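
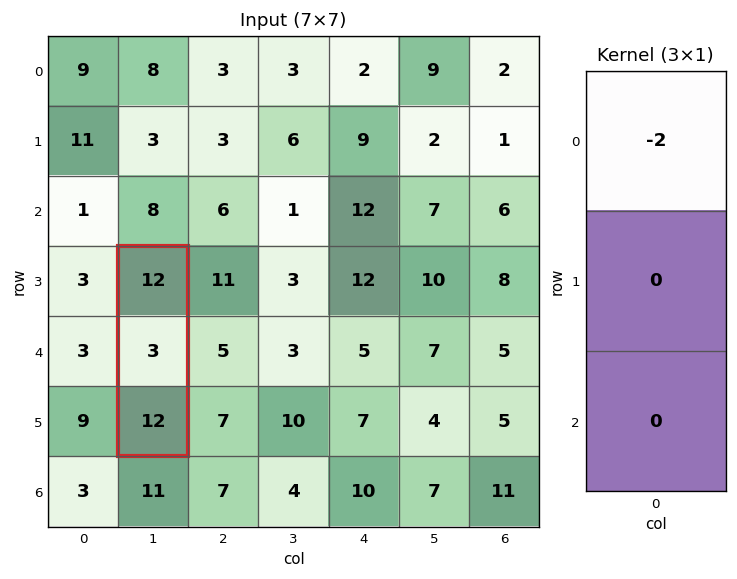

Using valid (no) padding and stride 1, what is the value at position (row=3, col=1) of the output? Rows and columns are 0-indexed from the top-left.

The receptive field on the input at this output position is [12 / 3 / 12]. Elementwise product with the kernel and sum: 12·-2.

-24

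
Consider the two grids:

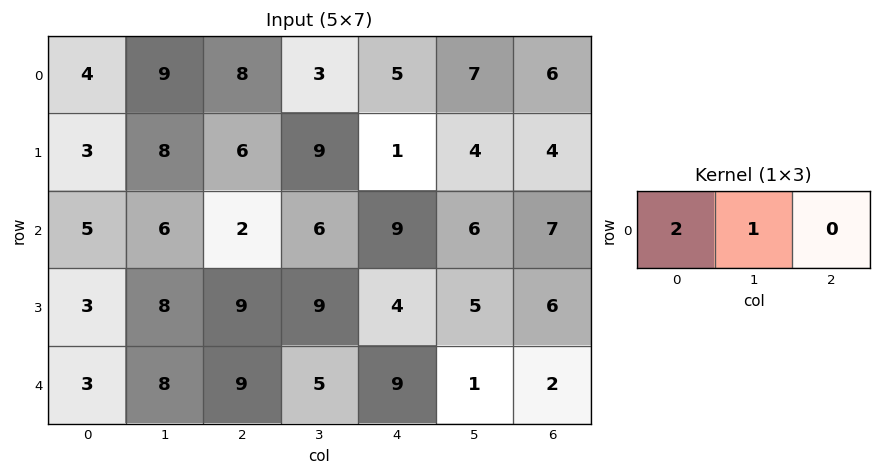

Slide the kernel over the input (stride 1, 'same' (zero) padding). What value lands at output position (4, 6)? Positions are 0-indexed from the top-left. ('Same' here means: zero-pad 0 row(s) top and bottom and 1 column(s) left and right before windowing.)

The receptive field on the zero-padded input at this output position is [1 2 0]. Elementwise product with the kernel and sum: 1·2 + 2·1.

4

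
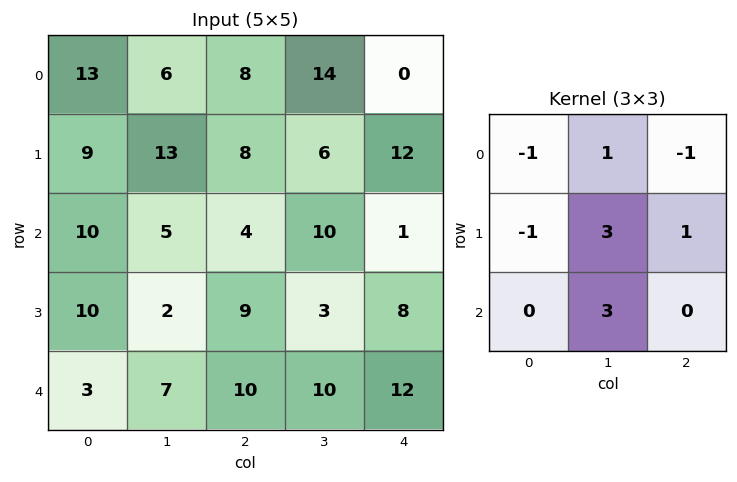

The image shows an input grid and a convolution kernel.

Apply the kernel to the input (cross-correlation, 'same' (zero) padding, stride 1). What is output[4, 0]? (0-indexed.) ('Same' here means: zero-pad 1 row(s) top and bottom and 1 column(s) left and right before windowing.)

24

The receptive field on the zero-padded input at this output position is [0 10 2 / 0 3 7 / 0 0 0]. Elementwise product with the kernel and sum: 0·-1 + 10·1 + 2·-1 + 0·-1 + 3·3 + 7·1 + 0·3.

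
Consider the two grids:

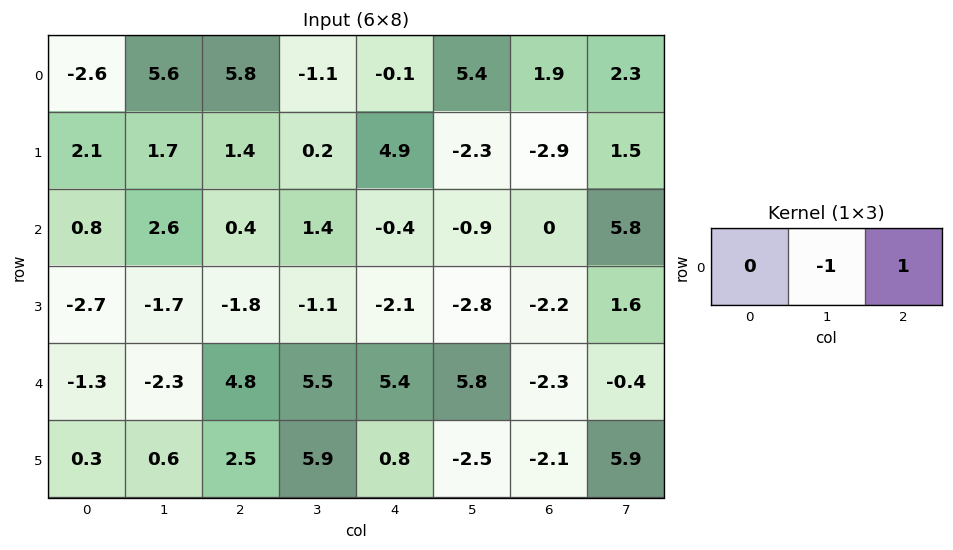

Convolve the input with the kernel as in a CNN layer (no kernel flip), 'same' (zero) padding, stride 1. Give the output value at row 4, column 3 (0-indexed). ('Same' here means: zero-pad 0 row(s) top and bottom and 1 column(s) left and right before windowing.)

The receptive field on the zero-padded input at this output position is [4.8 5.5 5.4]. Elementwise product with the kernel and sum: 5.5·-1 + 5.4·1.

-0.1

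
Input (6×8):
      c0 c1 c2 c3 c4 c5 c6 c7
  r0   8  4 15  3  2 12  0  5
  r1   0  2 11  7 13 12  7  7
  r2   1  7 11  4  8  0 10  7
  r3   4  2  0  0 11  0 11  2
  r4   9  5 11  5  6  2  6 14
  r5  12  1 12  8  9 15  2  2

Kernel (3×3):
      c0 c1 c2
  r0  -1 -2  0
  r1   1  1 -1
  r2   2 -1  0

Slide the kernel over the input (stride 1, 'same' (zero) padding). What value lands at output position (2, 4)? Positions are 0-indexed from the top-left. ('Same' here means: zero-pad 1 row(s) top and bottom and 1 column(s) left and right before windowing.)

-32

The receptive field on the zero-padded input at this output position is [7 13 12 / 4 8 0 / 0 11 0]. Elementwise product with the kernel and sum: 7·-1 + 13·-2 + 4·1 + 8·1 + 0·-1 + 0·2 + 11·-1.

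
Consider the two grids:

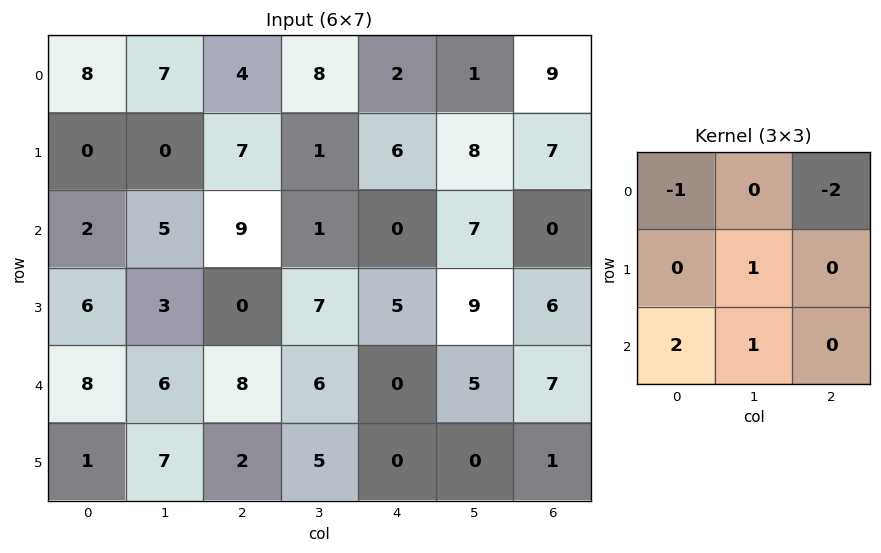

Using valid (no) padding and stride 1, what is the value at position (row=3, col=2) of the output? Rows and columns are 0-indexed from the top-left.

5

The receptive field on the input at this output position is [0 7 5 / 8 6 0 / 2 5 0]. Elementwise product with the kernel and sum: 0·-1 + 5·-2 + 6·1 + 2·2 + 5·1.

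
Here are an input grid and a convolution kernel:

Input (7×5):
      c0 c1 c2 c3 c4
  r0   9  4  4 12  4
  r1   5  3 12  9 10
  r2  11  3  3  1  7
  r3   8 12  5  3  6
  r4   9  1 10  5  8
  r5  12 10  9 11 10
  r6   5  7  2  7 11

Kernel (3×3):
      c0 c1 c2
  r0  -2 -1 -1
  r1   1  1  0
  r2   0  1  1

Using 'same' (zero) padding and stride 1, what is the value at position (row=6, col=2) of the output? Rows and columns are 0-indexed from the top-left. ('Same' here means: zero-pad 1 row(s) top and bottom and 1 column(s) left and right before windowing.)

The receptive field on the zero-padded input at this output position is [10 9 11 / 7 2 7 / 0 0 0]. Elementwise product with the kernel and sum: 10·-2 + 9·-1 + 11·-1 + 7·1 + 2·1 + 0·1 + 0·1.

-31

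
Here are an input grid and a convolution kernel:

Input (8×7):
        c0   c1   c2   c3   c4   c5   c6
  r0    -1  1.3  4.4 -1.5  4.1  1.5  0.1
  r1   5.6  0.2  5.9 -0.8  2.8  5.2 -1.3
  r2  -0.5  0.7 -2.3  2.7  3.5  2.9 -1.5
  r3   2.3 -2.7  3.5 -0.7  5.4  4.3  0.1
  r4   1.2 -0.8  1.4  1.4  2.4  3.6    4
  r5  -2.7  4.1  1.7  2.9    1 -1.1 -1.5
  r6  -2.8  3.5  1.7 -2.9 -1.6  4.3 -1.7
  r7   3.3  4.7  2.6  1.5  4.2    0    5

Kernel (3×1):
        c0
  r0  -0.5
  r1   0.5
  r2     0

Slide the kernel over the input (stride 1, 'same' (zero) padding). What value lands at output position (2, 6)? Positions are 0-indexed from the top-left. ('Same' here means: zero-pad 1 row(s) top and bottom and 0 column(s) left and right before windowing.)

-0.1

The receptive field on the zero-padded input at this output position is [-1.3 / -1.5 / 0.1]. Elementwise product with the kernel and sum: -1.3·-0.5 + -1.5·0.5.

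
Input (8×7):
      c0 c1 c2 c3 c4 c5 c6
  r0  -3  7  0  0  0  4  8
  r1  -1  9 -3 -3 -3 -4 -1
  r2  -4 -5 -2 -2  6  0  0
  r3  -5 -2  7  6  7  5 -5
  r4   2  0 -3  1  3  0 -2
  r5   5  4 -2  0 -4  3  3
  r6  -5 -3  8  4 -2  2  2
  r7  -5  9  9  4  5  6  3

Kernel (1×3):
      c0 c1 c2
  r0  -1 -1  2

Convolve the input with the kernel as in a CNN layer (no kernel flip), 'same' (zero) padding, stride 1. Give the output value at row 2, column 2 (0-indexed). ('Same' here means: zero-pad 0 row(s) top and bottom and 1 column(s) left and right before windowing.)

3

The receptive field on the zero-padded input at this output position is [-5 -2 -2]. Elementwise product with the kernel and sum: -5·-1 + -2·-1 + -2·2.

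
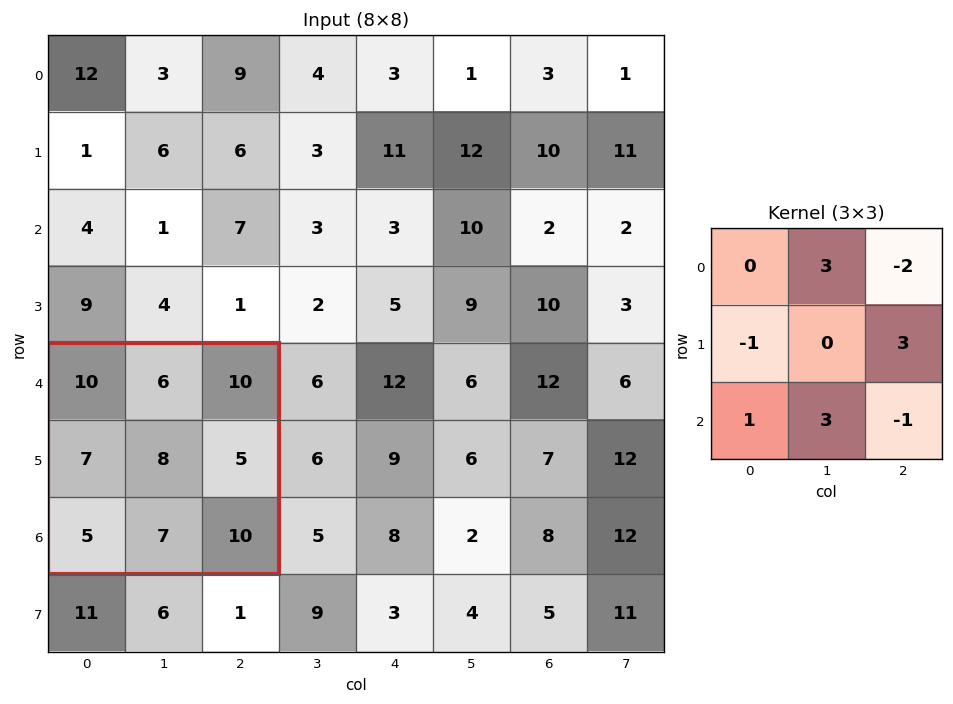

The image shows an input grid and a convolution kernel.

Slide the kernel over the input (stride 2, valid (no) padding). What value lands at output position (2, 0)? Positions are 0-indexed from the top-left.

22

The receptive field on the input at this output position is [10 6 10 / 7 8 5 / 5 7 10]. Elementwise product with the kernel and sum: 6·3 + 10·-2 + 7·-1 + 5·3 + 5·1 + 7·3 + 10·-1.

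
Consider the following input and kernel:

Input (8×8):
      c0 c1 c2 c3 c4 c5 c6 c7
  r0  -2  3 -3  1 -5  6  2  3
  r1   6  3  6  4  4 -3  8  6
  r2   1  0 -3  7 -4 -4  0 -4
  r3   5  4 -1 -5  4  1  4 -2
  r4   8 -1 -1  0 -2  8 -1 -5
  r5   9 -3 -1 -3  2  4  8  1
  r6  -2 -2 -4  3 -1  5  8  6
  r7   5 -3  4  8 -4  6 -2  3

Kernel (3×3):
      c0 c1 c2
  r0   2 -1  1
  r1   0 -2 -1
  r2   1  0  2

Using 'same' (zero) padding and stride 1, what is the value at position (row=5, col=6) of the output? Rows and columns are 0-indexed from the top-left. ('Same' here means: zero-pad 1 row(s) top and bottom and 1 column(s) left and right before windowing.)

The receptive field on the zero-padded input at this output position is [8 -1 -5 / 4 8 1 / 5 8 6]. Elementwise product with the kernel and sum: 8·2 + -1·-1 + -5·1 + 8·-2 + 1·-1 + 5·1 + 6·2.

12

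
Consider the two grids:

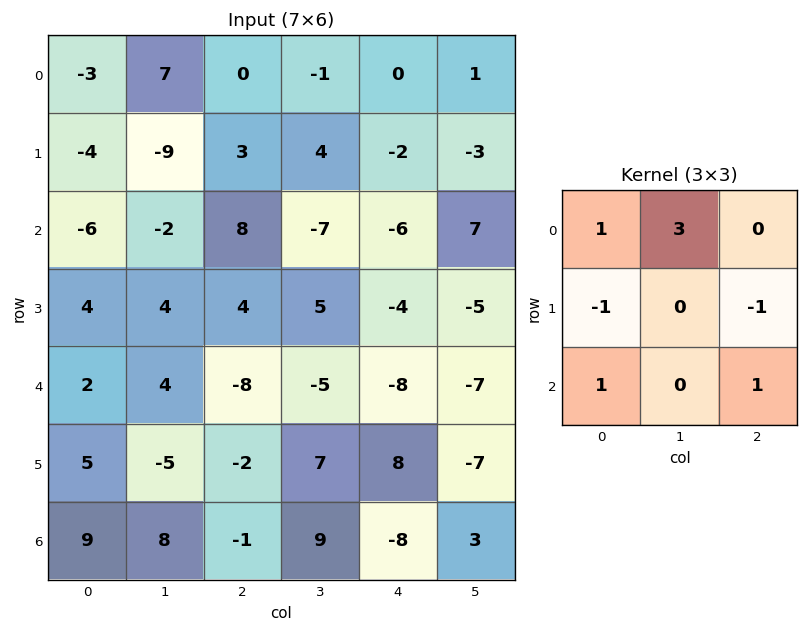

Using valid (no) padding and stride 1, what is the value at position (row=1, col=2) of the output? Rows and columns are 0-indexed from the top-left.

13

The receptive field on the input at this output position is [3 4 -2 / 8 -7 -6 / 4 5 -4]. Elementwise product with the kernel and sum: 3·1 + 4·3 + 8·-1 + -6·-1 + 4·1 + -4·1.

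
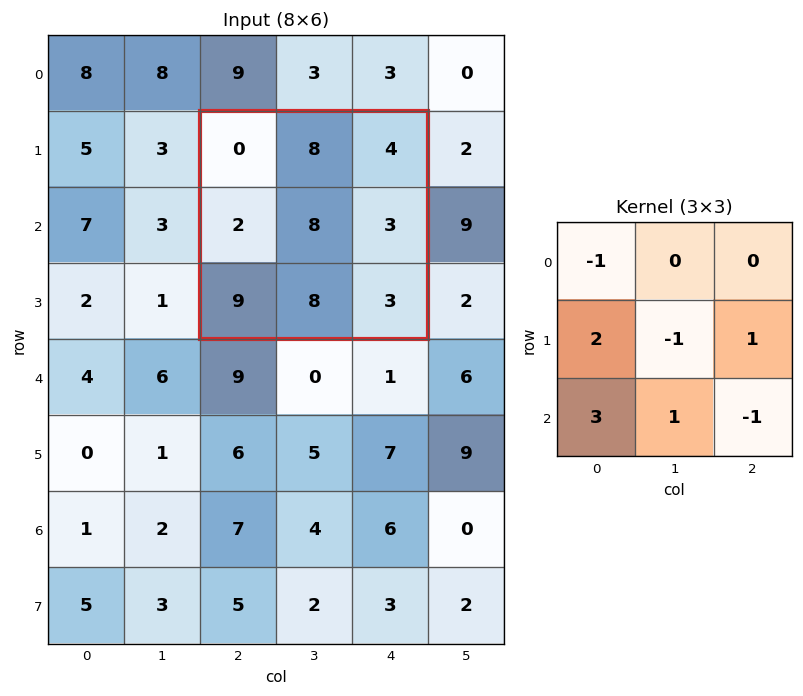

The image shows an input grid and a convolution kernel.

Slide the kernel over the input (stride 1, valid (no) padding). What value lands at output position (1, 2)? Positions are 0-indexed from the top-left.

31

The receptive field on the input at this output position is [0 8 4 / 2 8 3 / 9 8 3]. Elementwise product with the kernel and sum: 0·-1 + 2·2 + 8·-1 + 3·1 + 9·3 + 8·1 + 3·-1.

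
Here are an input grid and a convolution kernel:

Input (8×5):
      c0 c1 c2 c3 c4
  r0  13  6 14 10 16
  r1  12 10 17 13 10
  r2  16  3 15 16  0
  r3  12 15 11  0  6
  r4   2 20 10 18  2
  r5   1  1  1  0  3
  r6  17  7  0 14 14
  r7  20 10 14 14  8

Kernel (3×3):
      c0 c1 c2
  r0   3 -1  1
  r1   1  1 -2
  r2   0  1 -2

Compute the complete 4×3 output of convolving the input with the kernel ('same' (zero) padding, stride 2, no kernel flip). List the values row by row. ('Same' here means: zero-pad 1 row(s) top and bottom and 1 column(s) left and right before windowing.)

-7 -9 36
-10 23 51
-36 29 17
3 -33 33

Output[0,0]: The receptive field on the zero-padded input at this output position is [0 0 0 / 0 13 6 / 0 12 10]. Elementwise product with the kernel and sum: 0·3 + 0·-1 + 0·1 + 0·1 + 13·1 + 6·-2 + 12·1 + 10·-2.
Output[0,1]: The receptive field on the zero-padded input at this output position is [0 0 0 / 6 14 10 / 10 17 13]. Elementwise product with the kernel and sum: 0·3 + 0·-1 + 0·1 + 6·1 + 14·1 + 10·-2 + 17·1 + 13·-2.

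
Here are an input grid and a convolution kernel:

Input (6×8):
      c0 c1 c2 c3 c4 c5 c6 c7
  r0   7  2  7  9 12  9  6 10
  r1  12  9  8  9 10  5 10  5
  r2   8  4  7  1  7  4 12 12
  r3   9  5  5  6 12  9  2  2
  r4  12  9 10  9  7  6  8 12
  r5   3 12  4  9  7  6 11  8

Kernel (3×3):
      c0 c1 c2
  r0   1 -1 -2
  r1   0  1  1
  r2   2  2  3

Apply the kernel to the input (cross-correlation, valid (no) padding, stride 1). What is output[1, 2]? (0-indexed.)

The receptive field on the input at this output position is [8 9 10 / 7 1 7 / 5 6 12]. Elementwise product with the kernel and sum: 8·1 + 9·-1 + 10·-2 + 1·1 + 7·1 + 5·2 + 6·2 + 12·3.

45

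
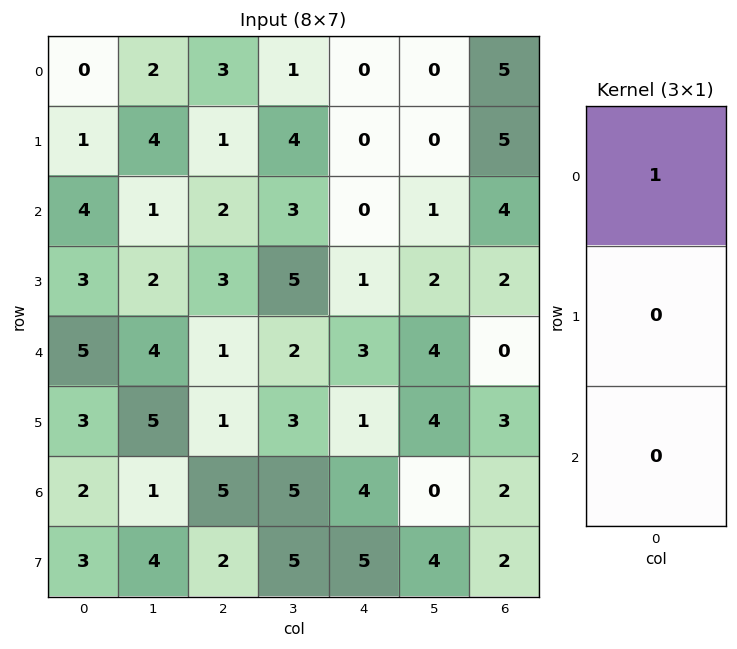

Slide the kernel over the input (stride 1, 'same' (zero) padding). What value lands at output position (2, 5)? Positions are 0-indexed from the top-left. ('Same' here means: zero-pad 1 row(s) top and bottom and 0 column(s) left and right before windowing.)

0

The receptive field on the zero-padded input at this output position is [0 / 1 / 2]. Elementwise product with the kernel and sum: 0·1.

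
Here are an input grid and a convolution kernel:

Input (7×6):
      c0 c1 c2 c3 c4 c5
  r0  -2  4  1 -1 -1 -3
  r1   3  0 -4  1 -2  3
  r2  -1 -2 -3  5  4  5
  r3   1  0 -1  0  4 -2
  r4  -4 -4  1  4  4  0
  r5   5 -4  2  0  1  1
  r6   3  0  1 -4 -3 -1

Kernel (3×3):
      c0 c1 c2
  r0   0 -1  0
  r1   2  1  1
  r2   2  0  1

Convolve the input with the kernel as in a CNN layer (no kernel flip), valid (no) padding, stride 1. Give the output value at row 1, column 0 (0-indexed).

The receptive field on the input at this output position is [3 0 -4 / -1 -2 -3 / 1 0 -1]. Elementwise product with the kernel and sum: 0·-1 + -1·2 + -2·1 + -3·1 + 1·2 + -1·1.

-6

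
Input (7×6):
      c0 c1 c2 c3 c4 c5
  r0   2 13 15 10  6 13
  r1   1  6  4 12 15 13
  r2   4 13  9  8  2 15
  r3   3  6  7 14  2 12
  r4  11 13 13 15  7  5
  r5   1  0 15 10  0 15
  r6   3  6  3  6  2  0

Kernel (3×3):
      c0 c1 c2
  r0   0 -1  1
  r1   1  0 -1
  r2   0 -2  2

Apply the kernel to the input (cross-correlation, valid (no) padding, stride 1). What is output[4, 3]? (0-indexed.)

The receptive field on the input at this output position is [15 7 5 / 10 0 15 / 6 2 0]. Elementwise product with the kernel and sum: 7·-1 + 5·1 + 10·1 + 15·-1 + 2·-2 + 0·2.

-11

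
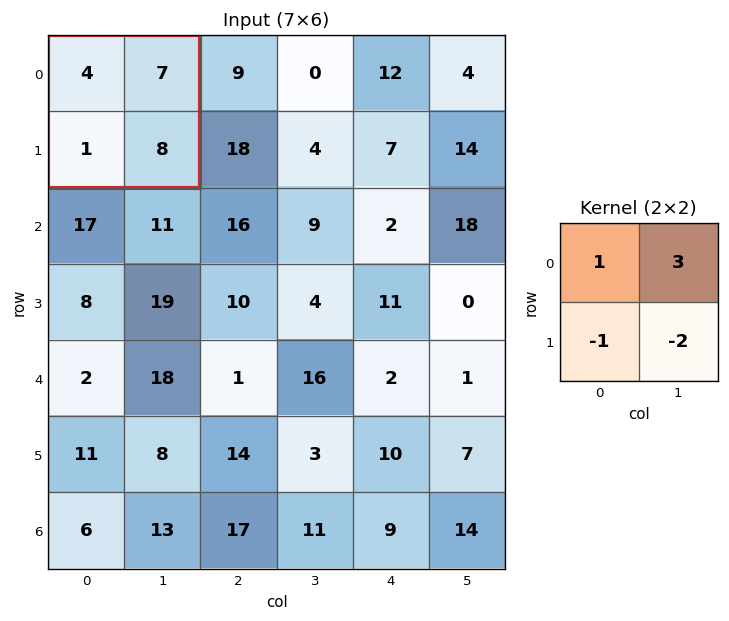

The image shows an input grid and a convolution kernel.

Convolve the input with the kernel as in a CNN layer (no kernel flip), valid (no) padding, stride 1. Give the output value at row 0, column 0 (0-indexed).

The receptive field on the input at this output position is [4 7 / 1 8]. Elementwise product with the kernel and sum: 4·1 + 7·3 + 1·-1 + 8·-2.

8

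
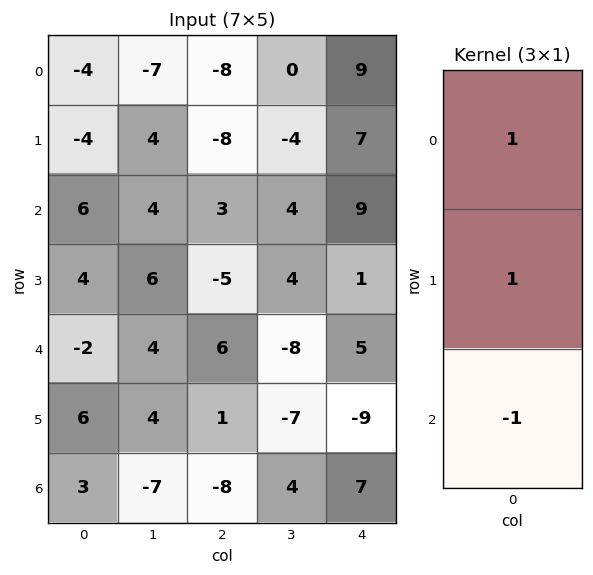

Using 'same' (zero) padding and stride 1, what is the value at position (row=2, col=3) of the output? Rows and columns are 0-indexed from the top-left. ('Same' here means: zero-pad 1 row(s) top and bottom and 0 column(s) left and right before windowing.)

The receptive field on the zero-padded input at this output position is [-4 / 4 / 4]. Elementwise product with the kernel and sum: -4·1 + 4·1 + 4·-1.

-4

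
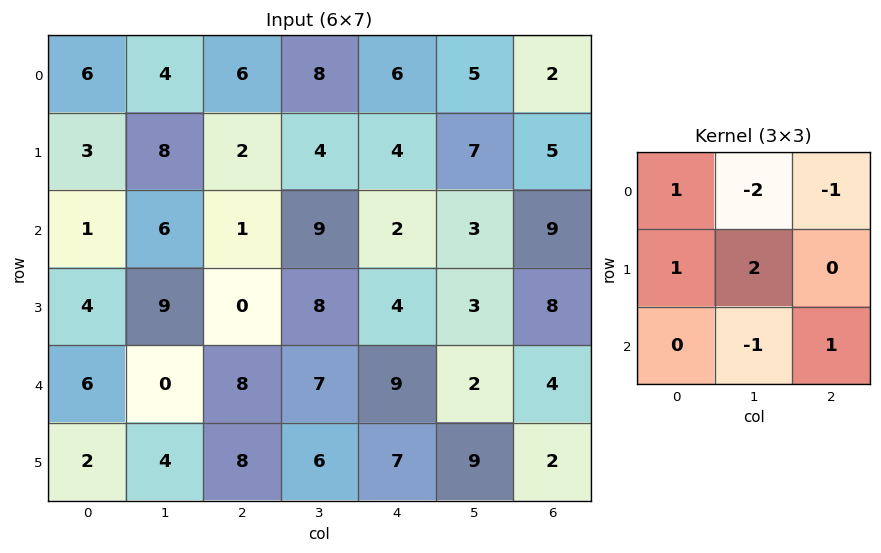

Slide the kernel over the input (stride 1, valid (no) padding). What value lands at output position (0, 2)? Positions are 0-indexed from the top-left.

The receptive field on the input at this output position is [6 8 6 / 2 4 4 / 1 9 2]. Elementwise product with the kernel and sum: 6·1 + 8·-2 + 6·-1 + 2·1 + 4·2 + 9·-1 + 2·1.

-13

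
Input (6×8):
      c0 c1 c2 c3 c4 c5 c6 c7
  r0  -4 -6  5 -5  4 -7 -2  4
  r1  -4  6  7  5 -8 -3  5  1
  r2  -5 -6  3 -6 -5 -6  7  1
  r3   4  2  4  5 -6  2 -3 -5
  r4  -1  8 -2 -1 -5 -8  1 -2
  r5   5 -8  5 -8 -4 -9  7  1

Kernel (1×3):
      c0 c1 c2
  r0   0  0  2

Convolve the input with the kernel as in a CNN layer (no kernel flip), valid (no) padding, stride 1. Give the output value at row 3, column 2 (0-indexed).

The receptive field on the input at this output position is [4 5 -6]. Elementwise product with the kernel and sum: -6·2.

-12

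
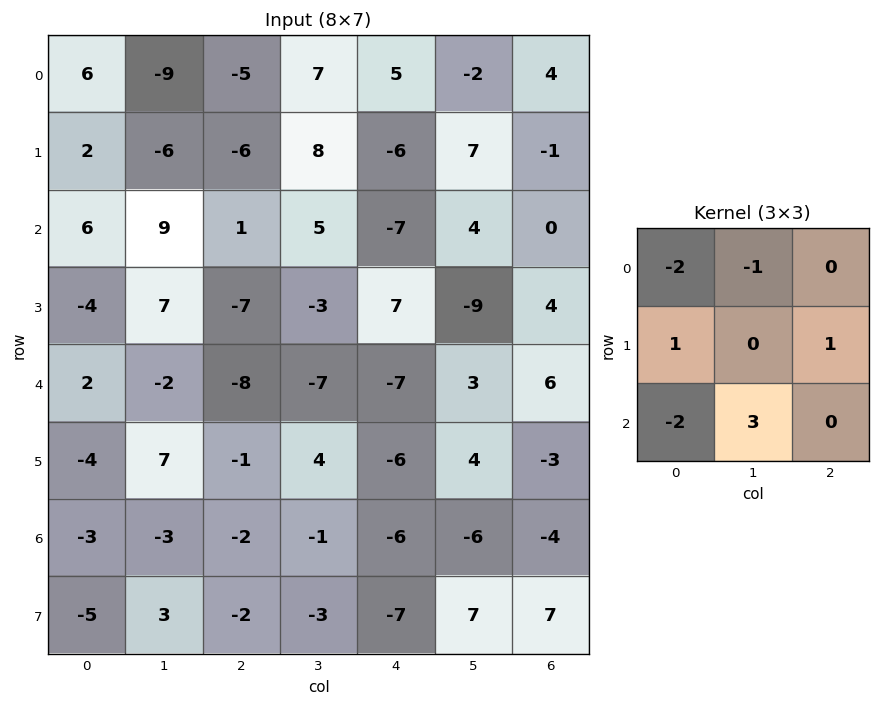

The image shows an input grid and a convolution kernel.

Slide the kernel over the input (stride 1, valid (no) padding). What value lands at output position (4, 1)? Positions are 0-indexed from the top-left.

23

The receptive field on the input at this output position is [-2 -8 -7 / 7 -1 4 / -3 -2 -1]. Elementwise product with the kernel and sum: -2·-2 + -8·-1 + 7·1 + 4·1 + -3·-2 + -2·3.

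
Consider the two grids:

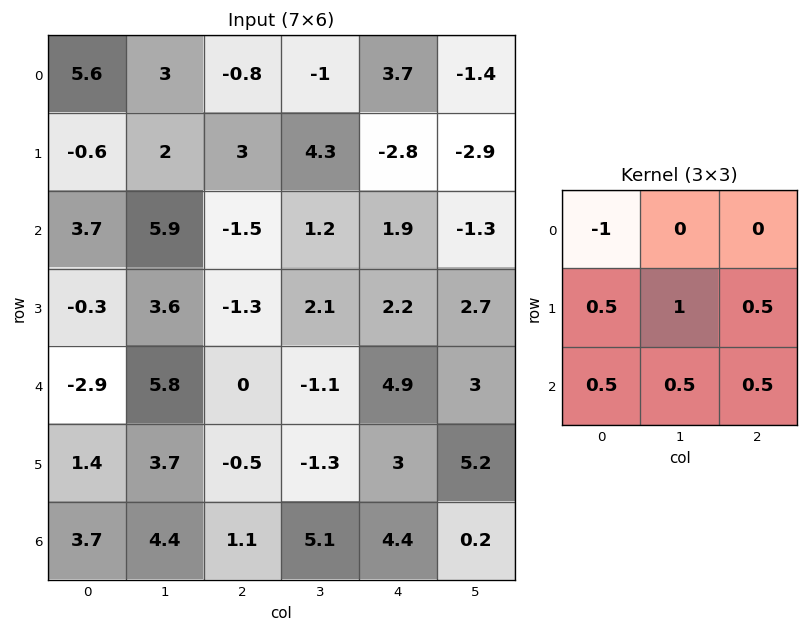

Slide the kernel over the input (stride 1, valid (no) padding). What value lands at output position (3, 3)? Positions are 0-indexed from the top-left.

7.2

The receptive field on the input at this output position is [2.1 2.2 2.7 / -1.1 4.9 3 / -1.3 3 5.2]. Elementwise product with the kernel and sum: 2.1·-1 + -1.1·0.5 + 4.9·1 + 3·0.5 + -1.3·0.5 + 3·0.5 + 5.2·0.5.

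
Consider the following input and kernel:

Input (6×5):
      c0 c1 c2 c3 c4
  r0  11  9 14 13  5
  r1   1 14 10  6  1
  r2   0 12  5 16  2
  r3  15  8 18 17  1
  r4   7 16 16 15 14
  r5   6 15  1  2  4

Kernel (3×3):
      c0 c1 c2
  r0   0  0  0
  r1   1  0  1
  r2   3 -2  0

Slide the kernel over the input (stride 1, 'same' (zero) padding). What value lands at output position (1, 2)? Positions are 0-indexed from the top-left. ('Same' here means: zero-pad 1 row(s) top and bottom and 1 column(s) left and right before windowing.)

46

The receptive field on the zero-padded input at this output position is [9 14 13 / 14 10 6 / 12 5 16]. Elementwise product with the kernel and sum: 14·1 + 6·1 + 12·3 + 5·-2.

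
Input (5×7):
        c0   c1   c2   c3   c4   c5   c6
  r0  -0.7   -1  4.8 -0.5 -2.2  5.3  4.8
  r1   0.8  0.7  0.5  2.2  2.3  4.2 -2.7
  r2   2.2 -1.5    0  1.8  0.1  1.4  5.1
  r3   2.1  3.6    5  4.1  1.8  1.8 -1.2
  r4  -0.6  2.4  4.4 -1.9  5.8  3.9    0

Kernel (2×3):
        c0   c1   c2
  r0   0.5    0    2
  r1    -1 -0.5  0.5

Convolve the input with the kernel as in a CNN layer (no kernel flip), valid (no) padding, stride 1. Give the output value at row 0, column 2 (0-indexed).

The receptive field on the input at this output position is [4.8 -0.5 -2.2 / 0.5 2.2 2.3]. Elementwise product with the kernel and sum: 4.8·0.5 + -2.2·2 + 0.5·-1 + 2.2·-0.5 + 2.3·0.5.

-2.45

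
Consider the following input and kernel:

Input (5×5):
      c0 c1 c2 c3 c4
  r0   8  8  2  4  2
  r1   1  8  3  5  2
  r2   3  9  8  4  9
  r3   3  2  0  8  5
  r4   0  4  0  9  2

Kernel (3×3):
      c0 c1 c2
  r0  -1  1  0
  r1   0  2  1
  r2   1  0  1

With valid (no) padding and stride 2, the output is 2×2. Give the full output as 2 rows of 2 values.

Output[0,0]: The receptive field on the input at this output position is [8 8 2 / 1 8 3 / 3 9 8]. Elementwise product with the kernel and sum: 8·-1 + 8·1 + 8·2 + 3·1 + 3·1 + 8·1.

30 31
10 19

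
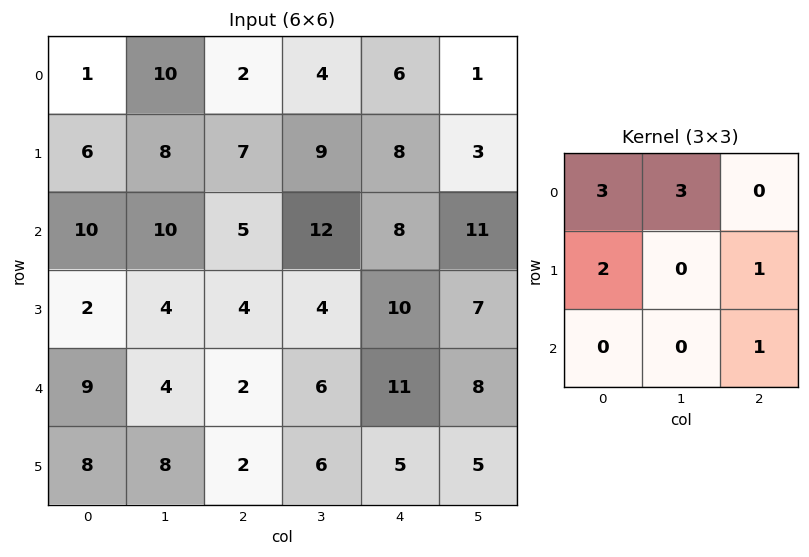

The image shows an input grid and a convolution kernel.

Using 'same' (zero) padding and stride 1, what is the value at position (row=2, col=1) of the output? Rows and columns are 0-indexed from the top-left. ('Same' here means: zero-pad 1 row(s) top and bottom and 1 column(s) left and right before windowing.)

The receptive field on the zero-padded input at this output position is [6 8 7 / 10 10 5 / 2 4 4]. Elementwise product with the kernel and sum: 6·3 + 8·3 + 10·2 + 5·1 + 4·1.

71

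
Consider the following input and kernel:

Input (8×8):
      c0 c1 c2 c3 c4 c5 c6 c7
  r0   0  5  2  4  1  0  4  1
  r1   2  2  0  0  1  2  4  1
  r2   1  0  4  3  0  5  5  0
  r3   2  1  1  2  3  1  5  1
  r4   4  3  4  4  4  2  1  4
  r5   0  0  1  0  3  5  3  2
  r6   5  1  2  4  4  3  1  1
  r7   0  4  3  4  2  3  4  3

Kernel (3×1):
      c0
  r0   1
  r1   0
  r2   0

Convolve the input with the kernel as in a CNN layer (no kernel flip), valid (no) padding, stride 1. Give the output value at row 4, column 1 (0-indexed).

The receptive field on the input at this output position is [3 / 0 / 1]. Elementwise product with the kernel and sum: 3·1.

3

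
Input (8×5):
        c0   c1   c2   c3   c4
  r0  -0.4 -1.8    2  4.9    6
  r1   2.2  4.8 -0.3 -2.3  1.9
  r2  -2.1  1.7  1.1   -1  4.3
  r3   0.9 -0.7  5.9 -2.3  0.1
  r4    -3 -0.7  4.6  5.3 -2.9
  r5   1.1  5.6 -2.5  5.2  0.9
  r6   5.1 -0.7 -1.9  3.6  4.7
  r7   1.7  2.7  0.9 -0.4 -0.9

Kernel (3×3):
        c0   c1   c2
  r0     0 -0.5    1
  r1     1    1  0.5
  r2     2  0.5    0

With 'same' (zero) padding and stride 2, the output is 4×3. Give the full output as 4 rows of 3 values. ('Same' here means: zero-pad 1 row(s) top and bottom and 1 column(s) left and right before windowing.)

-0.2 12.1 7.25
2.9 1.7 -2.2
-3.95 11.25 13.2
10.65 11.5 6.6

Output[0,0]: The receptive field on the zero-padded input at this output position is [0 0 0 / 0 -0.4 -1.8 / 0 2.2 4.8]. Elementwise product with the kernel and sum: 0·-0.5 + 0·1 + 0·1 + -0.4·1 + -1.8·0.5 + 0·2 + 2.2·0.5.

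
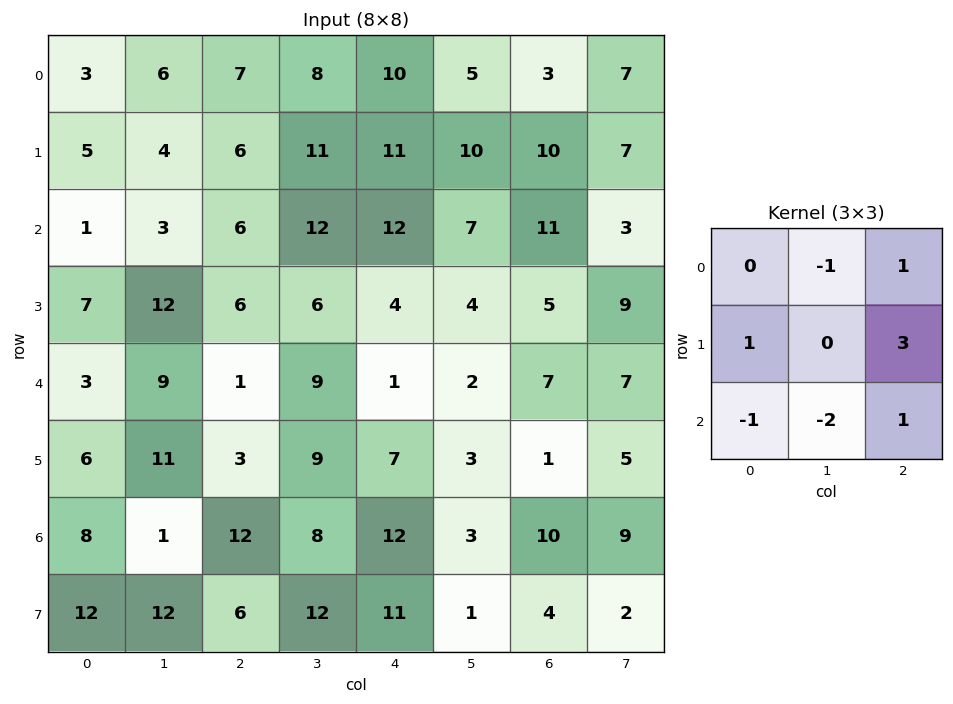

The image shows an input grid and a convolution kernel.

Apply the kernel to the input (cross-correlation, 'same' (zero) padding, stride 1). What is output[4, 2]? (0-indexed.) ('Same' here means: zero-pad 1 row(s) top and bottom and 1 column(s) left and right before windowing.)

28

The receptive field on the zero-padded input at this output position is [12 6 6 / 9 1 9 / 11 3 9]. Elementwise product with the kernel and sum: 6·-1 + 6·1 + 9·1 + 9·3 + 11·-1 + 3·-2 + 9·1.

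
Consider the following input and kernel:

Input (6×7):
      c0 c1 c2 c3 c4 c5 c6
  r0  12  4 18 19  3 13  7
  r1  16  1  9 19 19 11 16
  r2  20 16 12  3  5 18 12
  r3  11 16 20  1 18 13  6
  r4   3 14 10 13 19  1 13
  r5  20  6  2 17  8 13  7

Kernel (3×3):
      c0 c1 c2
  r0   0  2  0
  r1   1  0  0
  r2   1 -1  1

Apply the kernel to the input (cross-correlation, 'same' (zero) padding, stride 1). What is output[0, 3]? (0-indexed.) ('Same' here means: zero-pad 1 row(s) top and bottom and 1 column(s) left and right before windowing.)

The receptive field on the zero-padded input at this output position is [0 0 0 / 18 19 3 / 9 19 19]. Elementwise product with the kernel and sum: 0·2 + 18·1 + 9·1 + 19·-1 + 19·1.

27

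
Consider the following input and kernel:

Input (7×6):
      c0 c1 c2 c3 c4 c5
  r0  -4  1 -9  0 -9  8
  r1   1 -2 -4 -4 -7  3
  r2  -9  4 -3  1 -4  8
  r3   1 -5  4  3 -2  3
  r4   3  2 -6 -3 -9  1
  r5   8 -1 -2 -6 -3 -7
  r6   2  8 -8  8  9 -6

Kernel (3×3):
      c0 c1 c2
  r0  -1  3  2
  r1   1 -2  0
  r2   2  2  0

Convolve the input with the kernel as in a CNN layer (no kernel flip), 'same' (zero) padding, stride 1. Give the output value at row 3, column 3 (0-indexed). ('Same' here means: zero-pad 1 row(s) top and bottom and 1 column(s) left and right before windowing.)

The receptive field on the zero-padded input at this output position is [-3 1 -4 / 4 3 -2 / -6 -3 -9]. Elementwise product with the kernel and sum: -3·-1 + 1·3 + -4·2 + 4·1 + 3·-2 + -6·2 + -3·2.

-22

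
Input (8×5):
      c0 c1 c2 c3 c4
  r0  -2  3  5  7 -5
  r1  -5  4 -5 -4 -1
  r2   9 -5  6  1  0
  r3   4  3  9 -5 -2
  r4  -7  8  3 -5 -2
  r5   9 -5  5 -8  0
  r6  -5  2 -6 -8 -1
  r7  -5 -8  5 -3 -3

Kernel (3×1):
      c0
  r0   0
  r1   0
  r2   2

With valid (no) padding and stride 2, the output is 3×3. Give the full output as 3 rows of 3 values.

18 12 0
-14 6 -4
-10 -12 -2

Output[0,0]: The receptive field on the input at this output position is [-2 / -5 / 9]. Elementwise product with the kernel and sum: 9·2.
Output[0,1]: The receptive field on the input at this output position is [5 / -5 / 6]. Elementwise product with the kernel and sum: 6·2.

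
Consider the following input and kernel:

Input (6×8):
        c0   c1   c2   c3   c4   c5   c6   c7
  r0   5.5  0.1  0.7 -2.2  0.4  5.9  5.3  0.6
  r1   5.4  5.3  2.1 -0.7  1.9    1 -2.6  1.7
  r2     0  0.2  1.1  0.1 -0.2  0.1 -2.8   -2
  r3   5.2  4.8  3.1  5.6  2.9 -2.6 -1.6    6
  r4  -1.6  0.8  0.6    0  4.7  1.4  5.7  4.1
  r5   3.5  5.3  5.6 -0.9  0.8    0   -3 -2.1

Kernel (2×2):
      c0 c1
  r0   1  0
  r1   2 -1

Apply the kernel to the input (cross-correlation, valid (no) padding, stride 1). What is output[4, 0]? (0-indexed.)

The receptive field on the input at this output position is [-1.6 0.8 / 3.5 5.3]. Elementwise product with the kernel and sum: -1.6·1 + 3.5·2 + 5.3·-1.

0.1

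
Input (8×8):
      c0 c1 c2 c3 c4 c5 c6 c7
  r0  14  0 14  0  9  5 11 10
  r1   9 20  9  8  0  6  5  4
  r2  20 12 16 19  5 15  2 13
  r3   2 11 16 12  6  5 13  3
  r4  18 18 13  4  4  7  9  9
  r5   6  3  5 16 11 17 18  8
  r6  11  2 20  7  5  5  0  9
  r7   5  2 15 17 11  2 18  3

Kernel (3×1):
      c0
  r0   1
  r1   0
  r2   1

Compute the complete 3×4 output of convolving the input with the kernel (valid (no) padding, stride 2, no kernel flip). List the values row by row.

34 30 14 13
38 29 9 11
29 33 9 9

Output[0,0]: The receptive field on the input at this output position is [14 / 9 / 20]. Elementwise product with the kernel and sum: 14·1 + 20·1.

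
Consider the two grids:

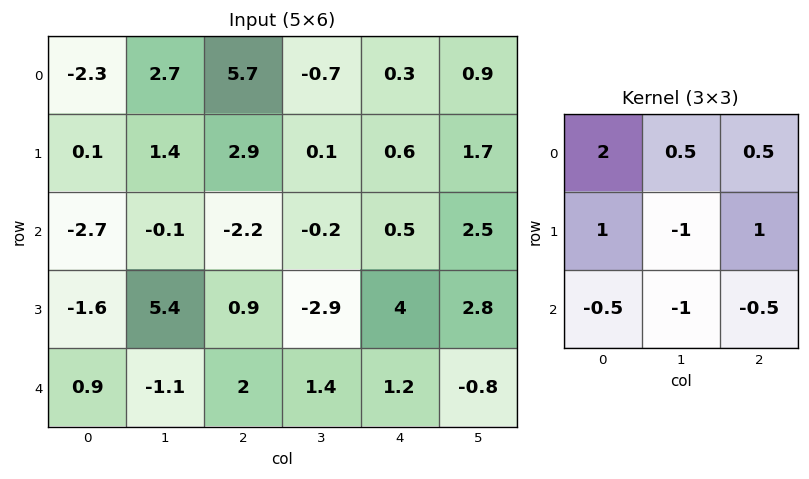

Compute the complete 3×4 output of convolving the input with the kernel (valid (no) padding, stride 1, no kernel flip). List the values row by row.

Output[0,0]: The receptive field on the input at this output position is [-2.3 2.7 5.7 / 0.1 1.4 2.9 / -2.7 -0.1 -2.2]. Elementwise product with the kernel and sum: -2.3·2 + 2.7·0.5 + 5.7·0.5 + 0.1·1 + 1.4·-1 + 2.9·1 + -2.7·-0.5 + -0.1·-1 + -2.2·-0.5.

3.75 8.85 15.65 -1.25
-7.5 4.05 5.1 -0.8
-13 -1.95 0.55 -4.5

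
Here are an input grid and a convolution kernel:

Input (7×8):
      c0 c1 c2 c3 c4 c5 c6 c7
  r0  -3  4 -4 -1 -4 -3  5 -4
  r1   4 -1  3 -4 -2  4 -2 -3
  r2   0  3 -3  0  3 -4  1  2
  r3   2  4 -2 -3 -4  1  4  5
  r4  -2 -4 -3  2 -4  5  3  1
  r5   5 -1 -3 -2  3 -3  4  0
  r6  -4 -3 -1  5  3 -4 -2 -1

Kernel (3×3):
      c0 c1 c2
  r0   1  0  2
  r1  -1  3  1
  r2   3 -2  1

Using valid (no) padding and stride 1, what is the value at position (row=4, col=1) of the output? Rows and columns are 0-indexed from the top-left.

-12

The receptive field on the input at this output position is [-4 -3 2 / -1 -3 -2 / -3 -1 5]. Elementwise product with the kernel and sum: -4·1 + 2·2 + -1·-1 + -3·3 + -2·1 + -3·3 + -1·-2 + 5·1.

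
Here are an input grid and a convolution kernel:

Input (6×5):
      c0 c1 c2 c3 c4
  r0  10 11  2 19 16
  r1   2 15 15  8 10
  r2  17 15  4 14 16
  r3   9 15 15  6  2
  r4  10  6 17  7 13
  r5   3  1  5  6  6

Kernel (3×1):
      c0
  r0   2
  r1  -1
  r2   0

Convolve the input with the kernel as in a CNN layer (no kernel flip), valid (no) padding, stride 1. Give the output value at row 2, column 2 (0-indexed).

The receptive field on the input at this output position is [4 / 15 / 17]. Elementwise product with the kernel and sum: 4·2 + 15·-1.

-7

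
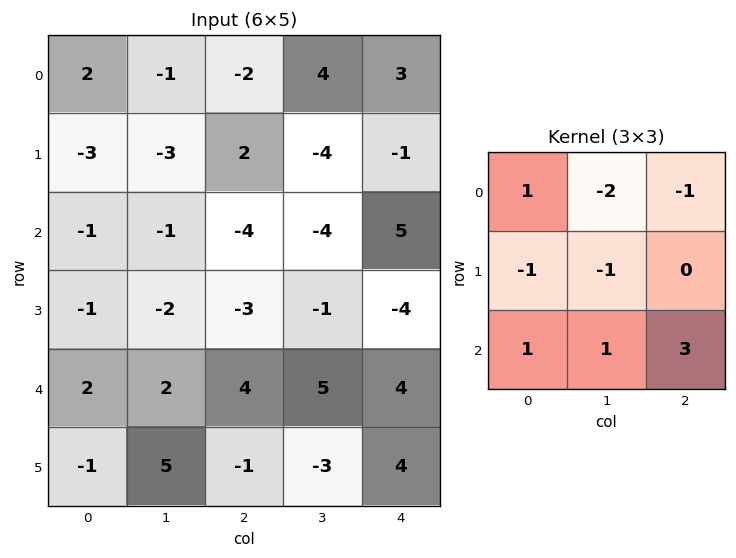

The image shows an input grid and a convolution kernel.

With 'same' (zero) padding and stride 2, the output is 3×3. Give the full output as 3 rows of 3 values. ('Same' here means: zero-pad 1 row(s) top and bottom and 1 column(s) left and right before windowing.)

Output[0,0]: The receptive field on the zero-padded input at this output position is [0 0 0 / 0 2 -1 / 0 -3 -3]. Elementwise product with the kernel and sum: 0·1 + 0·-2 + 0·-1 + 0·-1 + 2·-1 + 0·1 + -3·1 + -3·3.
Output[0,1]: The receptive field on the zero-padded input at this output position is [0 0 0 / -1 -2 4 / -3 2 -4]. Elementwise product with the kernel and sum: 0·1 + 0·-2 + 0·-1 + -1·-1 + -2·-1 + -3·1 + 2·1 + -4·3.

-14 -10 -12
3 -6 -8
16 -6 -1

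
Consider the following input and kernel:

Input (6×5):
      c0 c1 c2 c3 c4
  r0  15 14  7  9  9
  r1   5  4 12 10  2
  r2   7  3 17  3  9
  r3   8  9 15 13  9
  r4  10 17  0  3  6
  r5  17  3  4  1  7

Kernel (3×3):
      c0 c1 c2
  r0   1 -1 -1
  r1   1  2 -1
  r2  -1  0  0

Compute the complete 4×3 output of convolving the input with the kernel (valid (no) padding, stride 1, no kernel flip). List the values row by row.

Output[0,0]: The receptive field on the input at this output position is [15 14 7 / 5 4 12 / 7 3 17]. Elementwise product with the kernel and sum: 15·1 + 14·-1 + 7·-1 + 5·1 + 4·2 + 12·-1 + 7·-1.
Output[0,1]: The receptive field on the input at this output position is [14 7 9 / 4 12 10 / 3 17 3]. Elementwise product with the kernel and sum: 14·1 + 7·-1 + 9·-1 + 4·1 + 12·2 + 10·-1 + 3·-1.

-12 13 2
-23 7 -1
-12 -8 37
11 -8 -11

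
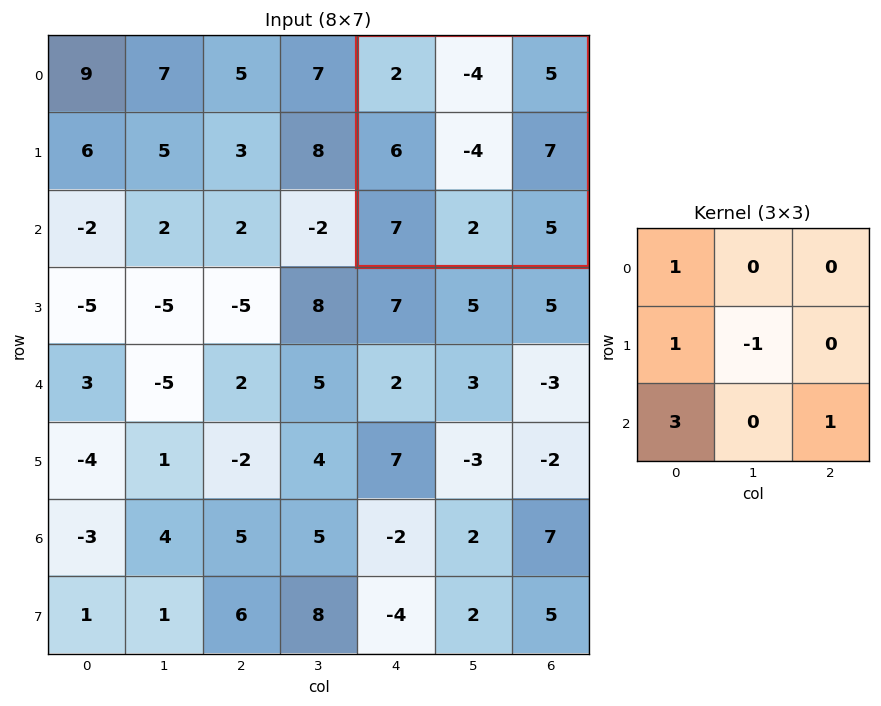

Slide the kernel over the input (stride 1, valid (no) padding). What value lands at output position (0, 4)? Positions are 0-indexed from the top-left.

38

The receptive field on the input at this output position is [2 -4 5 / 6 -4 7 / 7 2 5]. Elementwise product with the kernel and sum: 2·1 + 6·1 + -4·-1 + 7·3 + 5·1.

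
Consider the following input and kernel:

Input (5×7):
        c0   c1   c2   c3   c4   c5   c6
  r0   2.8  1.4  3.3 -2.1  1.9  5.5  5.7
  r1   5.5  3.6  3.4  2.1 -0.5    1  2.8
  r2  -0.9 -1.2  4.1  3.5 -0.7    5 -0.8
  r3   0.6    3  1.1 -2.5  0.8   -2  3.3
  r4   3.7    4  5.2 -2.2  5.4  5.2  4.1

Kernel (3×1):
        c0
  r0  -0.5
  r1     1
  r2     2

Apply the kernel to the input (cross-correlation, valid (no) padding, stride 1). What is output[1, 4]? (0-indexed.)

1.15

The receptive field on the input at this output position is [-0.5 / -0.7 / 0.8]. Elementwise product with the kernel and sum: -0.5·-0.5 + -0.7·1 + 0.8·2.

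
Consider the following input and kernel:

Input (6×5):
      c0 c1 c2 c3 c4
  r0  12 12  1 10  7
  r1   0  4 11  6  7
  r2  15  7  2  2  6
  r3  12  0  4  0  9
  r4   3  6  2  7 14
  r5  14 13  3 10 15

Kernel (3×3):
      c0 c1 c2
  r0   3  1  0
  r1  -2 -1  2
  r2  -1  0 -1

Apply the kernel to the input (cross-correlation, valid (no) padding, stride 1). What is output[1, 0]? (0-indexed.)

-45

The receptive field on the input at this output position is [0 4 11 / 15 7 2 / 12 0 4]. Elementwise product with the kernel and sum: 0·3 + 4·1 + 15·-2 + 7·-1 + 2·2 + 12·-1 + 4·-1.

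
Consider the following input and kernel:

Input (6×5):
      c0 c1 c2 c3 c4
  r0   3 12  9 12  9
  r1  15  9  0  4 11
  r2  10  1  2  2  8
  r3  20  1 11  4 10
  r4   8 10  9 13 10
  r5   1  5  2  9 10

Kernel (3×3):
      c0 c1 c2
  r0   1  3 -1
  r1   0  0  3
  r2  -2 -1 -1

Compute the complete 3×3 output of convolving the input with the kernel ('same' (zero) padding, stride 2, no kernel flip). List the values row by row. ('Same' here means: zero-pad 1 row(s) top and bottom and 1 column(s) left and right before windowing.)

12 14 -19
18 -6 19
83 48 6

Output[0,0]: The receptive field on the zero-padded input at this output position is [0 0 0 / 0 3 12 / 0 15 9]. Elementwise product with the kernel and sum: 0·1 + 0·3 + 0·-1 + 12·3 + 0·-2 + 15·-1 + 9·-1.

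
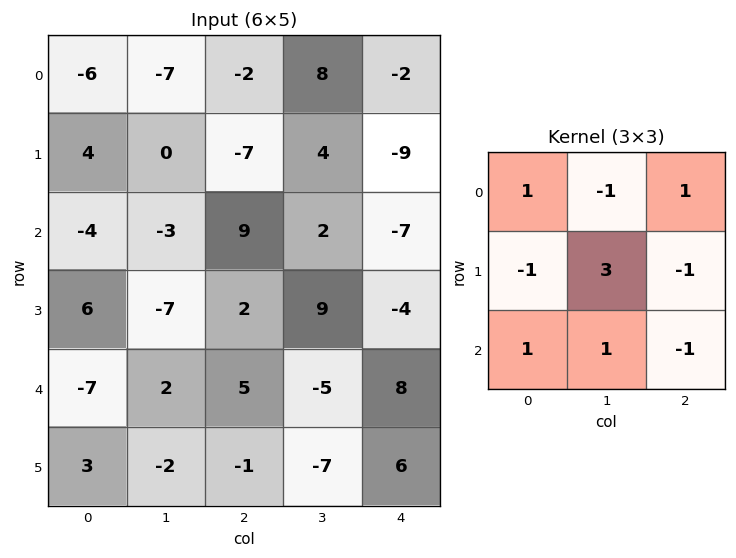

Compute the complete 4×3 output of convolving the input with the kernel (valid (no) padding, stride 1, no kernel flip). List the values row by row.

Output[0,0]: The receptive field on the input at this output position is [-6 -7 -2 / 4 0 -7 / -4 -3 9]. Elementwise product with the kernel and sum: -6·1 + -7·-1 + -2·1 + 4·-1 + 0·3 + -7·-1 + -4·1 + -3·1 + 9·-1.

-14 -18 34
-20 25 -1
-31 6 21
25 22 -53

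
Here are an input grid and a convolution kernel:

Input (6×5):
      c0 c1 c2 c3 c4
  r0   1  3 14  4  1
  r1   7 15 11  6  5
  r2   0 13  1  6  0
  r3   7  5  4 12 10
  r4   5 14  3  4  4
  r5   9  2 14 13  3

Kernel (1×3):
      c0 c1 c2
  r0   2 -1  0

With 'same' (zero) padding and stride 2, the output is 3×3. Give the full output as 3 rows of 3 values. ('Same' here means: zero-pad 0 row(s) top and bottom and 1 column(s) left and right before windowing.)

-1 -8 7
0 25 12
-5 25 4

Output[0,0]: The receptive field on the zero-padded input at this output position is [0 1 3]. Elementwise product with the kernel and sum: 0·2 + 1·-1.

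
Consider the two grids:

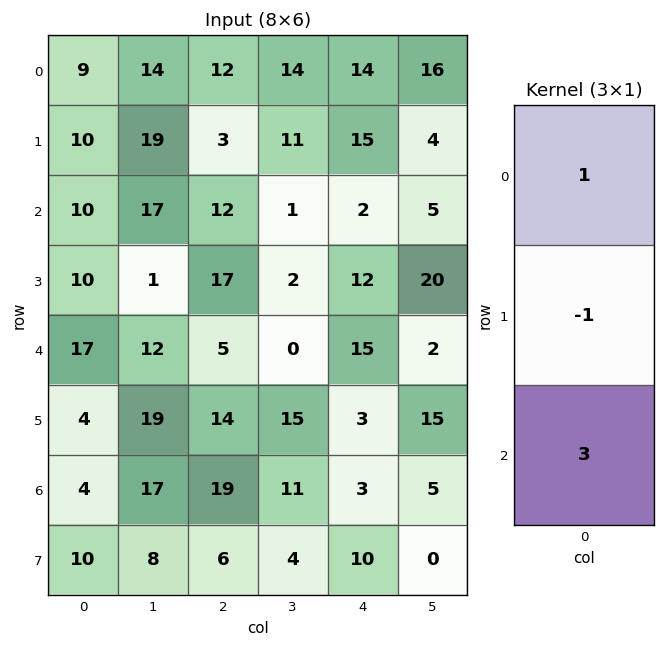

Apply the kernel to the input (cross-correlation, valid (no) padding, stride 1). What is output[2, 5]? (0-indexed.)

-9

The receptive field on the input at this output position is [5 / 20 / 2]. Elementwise product with the kernel and sum: 5·1 + 20·-1 + 2·3.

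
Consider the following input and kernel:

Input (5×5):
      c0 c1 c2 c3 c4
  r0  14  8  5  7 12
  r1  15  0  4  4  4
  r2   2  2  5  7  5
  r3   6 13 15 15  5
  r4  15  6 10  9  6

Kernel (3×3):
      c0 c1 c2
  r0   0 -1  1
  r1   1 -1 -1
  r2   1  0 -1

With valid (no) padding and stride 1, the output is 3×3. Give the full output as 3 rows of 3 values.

Output[0,0]: The receptive field on the input at this output position is [14 8 5 / 15 0 4 / 2 2 5]. Elementwise product with the kernel and sum: 8·-1 + 5·1 + 15·1 + 0·-1 + 4·-1 + 2·1 + 5·-1.

5 -11 1
-10 -12 3
-14 -18 -3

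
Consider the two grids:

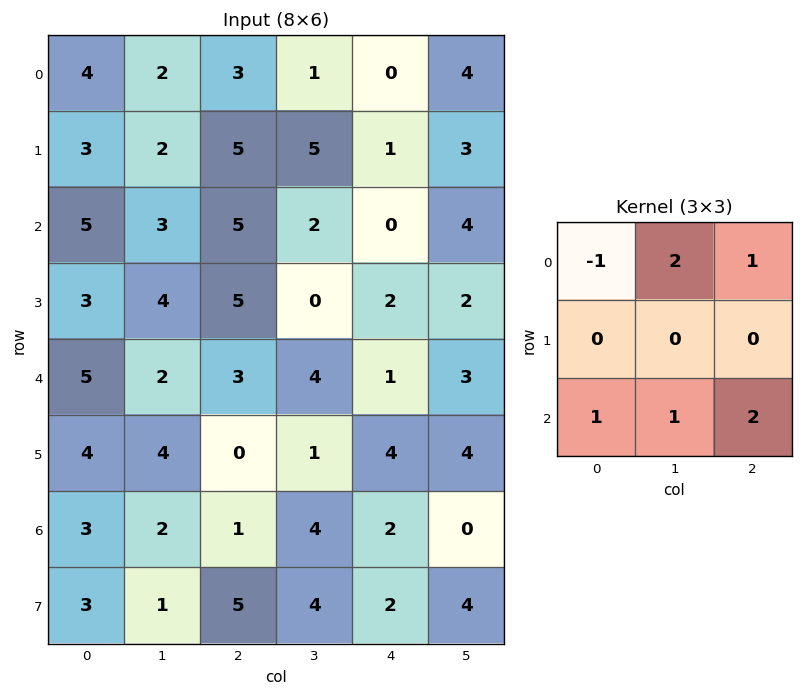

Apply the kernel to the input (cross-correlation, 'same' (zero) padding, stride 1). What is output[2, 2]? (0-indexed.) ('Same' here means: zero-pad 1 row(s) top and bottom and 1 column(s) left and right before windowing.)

22

The receptive field on the zero-padded input at this output position is [2 5 5 / 3 5 2 / 4 5 0]. Elementwise product with the kernel and sum: 2·-1 + 5·2 + 5·1 + 4·1 + 5·1 + 0·2.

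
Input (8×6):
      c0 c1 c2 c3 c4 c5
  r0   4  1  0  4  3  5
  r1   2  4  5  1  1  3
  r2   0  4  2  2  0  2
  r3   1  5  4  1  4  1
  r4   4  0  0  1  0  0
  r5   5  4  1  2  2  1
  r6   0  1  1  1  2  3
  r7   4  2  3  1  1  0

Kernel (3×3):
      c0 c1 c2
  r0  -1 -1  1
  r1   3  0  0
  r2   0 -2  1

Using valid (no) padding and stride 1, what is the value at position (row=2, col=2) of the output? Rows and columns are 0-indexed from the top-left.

The receptive field on the input at this output position is [2 2 0 / 4 1 4 / 0 1 0]. Elementwise product with the kernel and sum: 2·-1 + 2·-1 + 0·1 + 4·3 + 1·-2 + 0·1.

6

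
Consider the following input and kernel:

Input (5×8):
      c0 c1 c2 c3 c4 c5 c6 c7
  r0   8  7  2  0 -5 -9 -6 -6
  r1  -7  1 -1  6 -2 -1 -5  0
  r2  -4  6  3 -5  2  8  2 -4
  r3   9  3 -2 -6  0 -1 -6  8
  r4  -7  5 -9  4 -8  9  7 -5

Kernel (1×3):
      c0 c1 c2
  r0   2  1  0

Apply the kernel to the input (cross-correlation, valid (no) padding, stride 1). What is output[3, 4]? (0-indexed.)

The receptive field on the input at this output position is [0 -1 -6]. Elementwise product with the kernel and sum: 0·2 + -1·1.

-1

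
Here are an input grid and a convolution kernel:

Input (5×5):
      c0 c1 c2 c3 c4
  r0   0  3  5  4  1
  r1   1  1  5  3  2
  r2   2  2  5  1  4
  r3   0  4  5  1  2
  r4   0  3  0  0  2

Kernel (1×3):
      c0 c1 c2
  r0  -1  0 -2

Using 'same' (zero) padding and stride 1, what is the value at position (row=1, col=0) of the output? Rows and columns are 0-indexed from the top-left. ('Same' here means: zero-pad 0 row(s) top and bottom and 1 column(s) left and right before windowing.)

The receptive field on the zero-padded input at this output position is [0 1 1]. Elementwise product with the kernel and sum: 0·-1 + 1·-2.

-2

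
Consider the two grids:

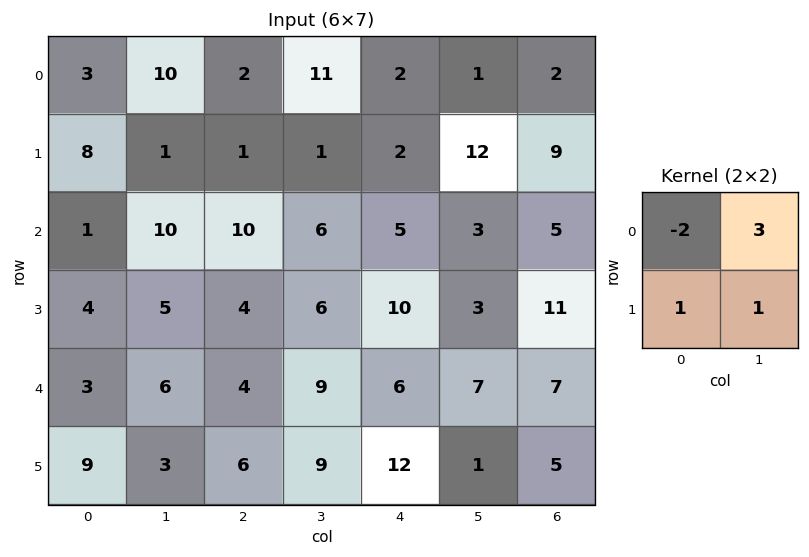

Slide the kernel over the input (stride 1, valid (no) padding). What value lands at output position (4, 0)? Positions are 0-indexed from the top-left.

24

The receptive field on the input at this output position is [3 6 / 9 3]. Elementwise product with the kernel and sum: 3·-2 + 6·3 + 9·1 + 3·1.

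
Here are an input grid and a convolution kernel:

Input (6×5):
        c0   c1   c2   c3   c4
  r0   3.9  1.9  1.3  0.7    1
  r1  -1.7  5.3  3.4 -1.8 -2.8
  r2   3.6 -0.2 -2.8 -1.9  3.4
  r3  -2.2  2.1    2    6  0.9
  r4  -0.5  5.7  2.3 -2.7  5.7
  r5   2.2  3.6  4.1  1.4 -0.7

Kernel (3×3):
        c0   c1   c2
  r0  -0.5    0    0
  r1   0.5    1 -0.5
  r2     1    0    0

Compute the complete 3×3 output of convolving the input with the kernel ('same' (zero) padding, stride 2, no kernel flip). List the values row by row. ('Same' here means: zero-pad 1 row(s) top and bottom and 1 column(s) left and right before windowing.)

2.95 7.2 -0.45
3.7 -2.5 9.35
-3.35 9.05 2.75

Output[0,0]: The receptive field on the zero-padded input at this output position is [0 0 0 / 0 3.9 1.9 / 0 -1.7 5.3]. Elementwise product with the kernel and sum: 0·-0.5 + 0·0.5 + 3.9·1 + 1.9·-0.5 + 0·1.
Output[0,1]: The receptive field on the zero-padded input at this output position is [0 0 0 / 1.9 1.3 0.7 / 5.3 3.4 -1.8]. Elementwise product with the kernel and sum: 0·-0.5 + 1.9·0.5 + 1.3·1 + 0.7·-0.5 + 5.3·1.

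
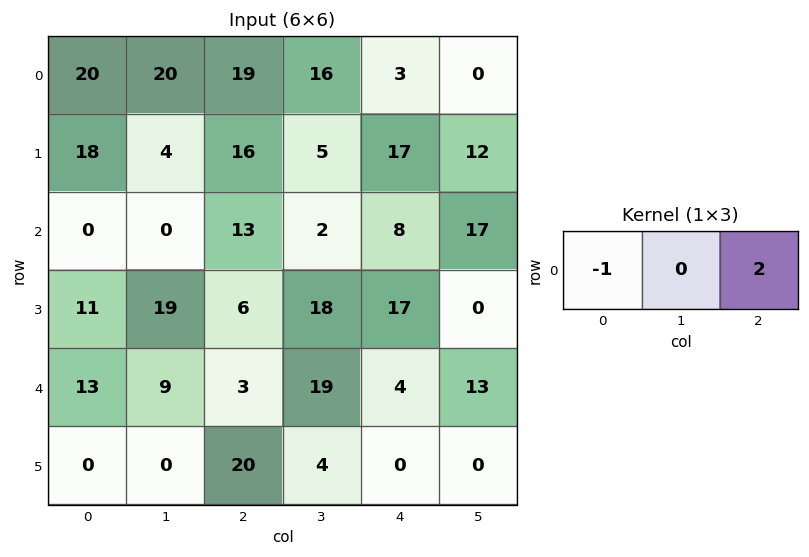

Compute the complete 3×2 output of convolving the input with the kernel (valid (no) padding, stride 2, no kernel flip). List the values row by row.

18 -13
26 3
-7 5

Output[0,0]: The receptive field on the input at this output position is [20 20 19]. Elementwise product with the kernel and sum: 20·-1 + 19·2.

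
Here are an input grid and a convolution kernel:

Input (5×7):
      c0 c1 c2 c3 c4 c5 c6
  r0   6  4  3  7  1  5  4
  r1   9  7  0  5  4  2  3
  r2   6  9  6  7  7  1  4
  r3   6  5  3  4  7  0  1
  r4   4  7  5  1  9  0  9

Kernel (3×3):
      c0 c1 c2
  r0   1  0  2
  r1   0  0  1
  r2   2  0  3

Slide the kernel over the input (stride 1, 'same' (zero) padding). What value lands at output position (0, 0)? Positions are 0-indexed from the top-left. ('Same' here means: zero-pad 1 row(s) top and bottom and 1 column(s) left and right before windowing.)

The receptive field on the zero-padded input at this output position is [0 0 0 / 0 6 4 / 0 9 7]. Elementwise product with the kernel and sum: 0·1 + 0·2 + 4·1 + 0·2 + 7·3.

25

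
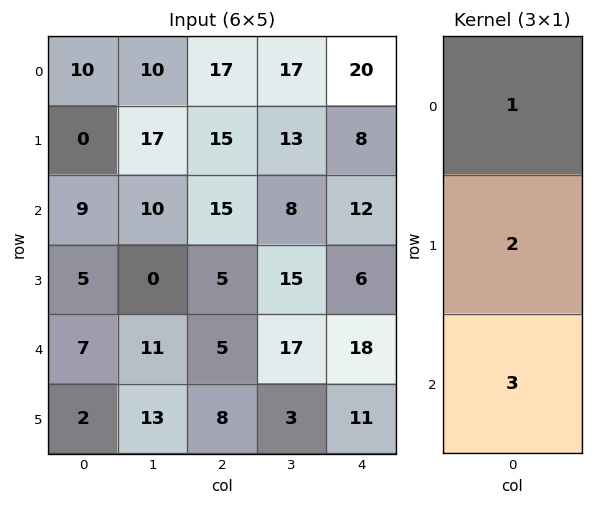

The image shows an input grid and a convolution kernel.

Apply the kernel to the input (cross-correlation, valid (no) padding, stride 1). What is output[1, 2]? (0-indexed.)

60

The receptive field on the input at this output position is [15 / 15 / 5]. Elementwise product with the kernel and sum: 15·1 + 15·2 + 5·3.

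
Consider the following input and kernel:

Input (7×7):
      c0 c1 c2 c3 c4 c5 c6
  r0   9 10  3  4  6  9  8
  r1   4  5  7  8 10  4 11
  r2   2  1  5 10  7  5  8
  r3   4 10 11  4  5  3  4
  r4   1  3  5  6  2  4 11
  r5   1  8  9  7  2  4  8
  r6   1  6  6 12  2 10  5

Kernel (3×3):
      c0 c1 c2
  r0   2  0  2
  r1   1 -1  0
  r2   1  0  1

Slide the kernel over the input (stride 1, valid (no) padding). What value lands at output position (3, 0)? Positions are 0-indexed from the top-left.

38

The receptive field on the input at this output position is [4 10 11 / 1 3 5 / 1 8 9]. Elementwise product with the kernel and sum: 4·2 + 11·2 + 1·1 + 3·-1 + 1·1 + 9·1.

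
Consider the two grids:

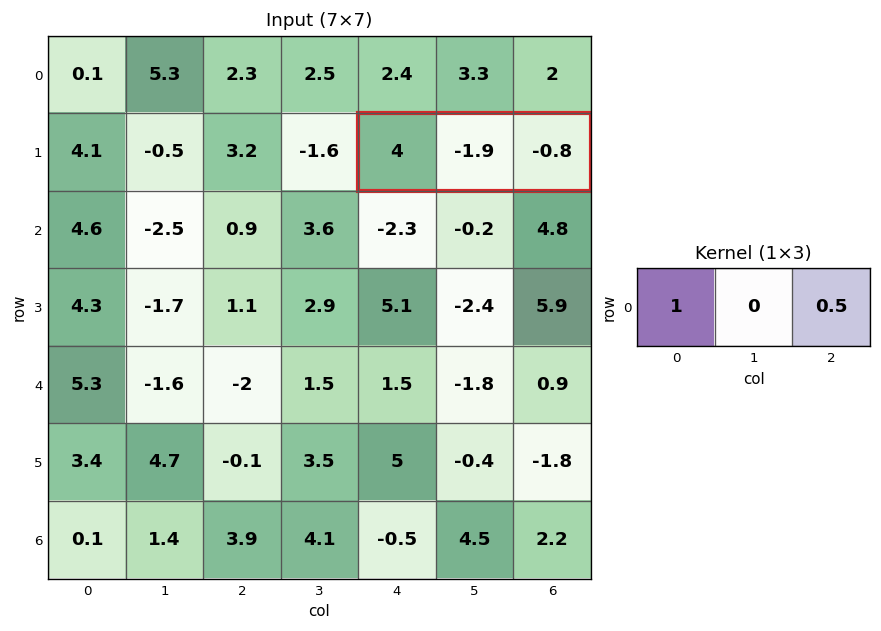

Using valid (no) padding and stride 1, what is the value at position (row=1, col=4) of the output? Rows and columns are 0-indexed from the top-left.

3.6

The receptive field on the input at this output position is [4 -1.9 -0.8]. Elementwise product with the kernel and sum: 4·1 + -0.8·0.5.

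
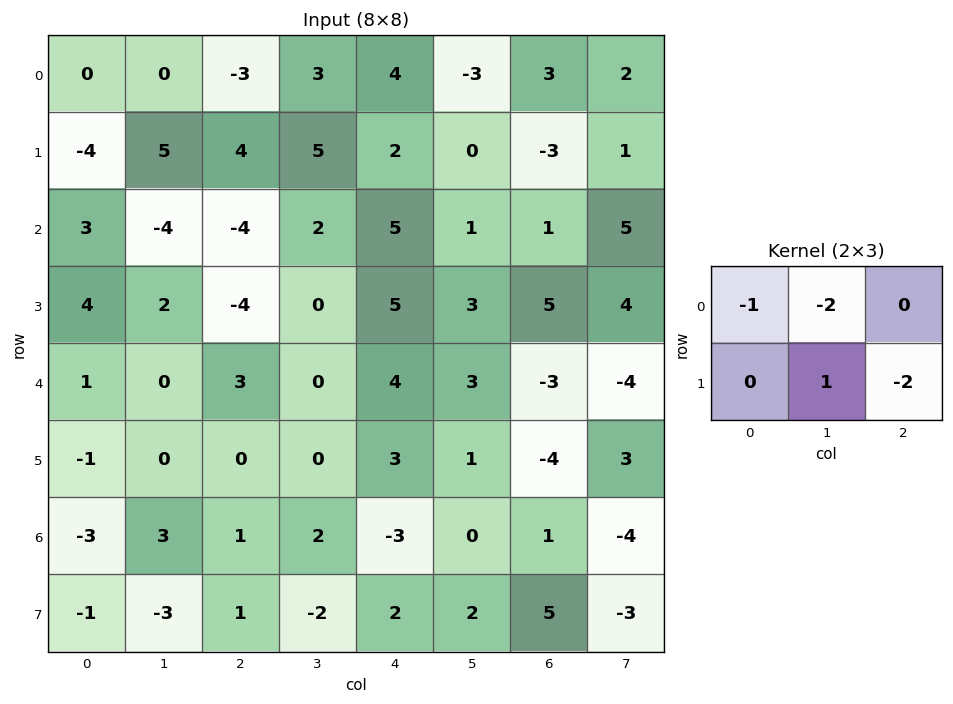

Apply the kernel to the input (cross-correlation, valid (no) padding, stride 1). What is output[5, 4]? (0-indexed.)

The receptive field on the input at this output position is [3 1 -4 / -3 0 1]. Elementwise product with the kernel and sum: 3·-1 + 1·-2 + 0·1 + 1·-2.

-7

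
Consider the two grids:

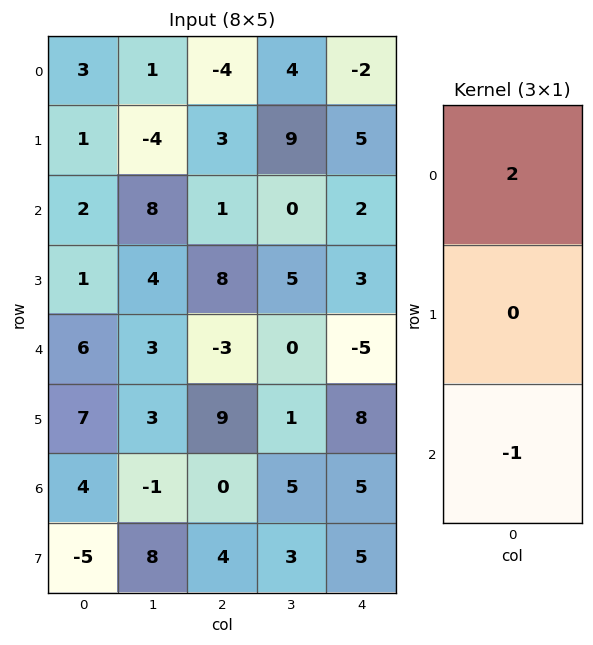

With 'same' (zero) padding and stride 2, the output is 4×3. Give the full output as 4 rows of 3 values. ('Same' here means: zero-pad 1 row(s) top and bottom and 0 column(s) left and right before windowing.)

Output[0,0]: The receptive field on the zero-padded input at this output position is [0 / 3 / 1]. Elementwise product with the kernel and sum: 0·2 + 1·-1.

-1 -3 -5
1 -2 7
-5 7 -2
19 14 11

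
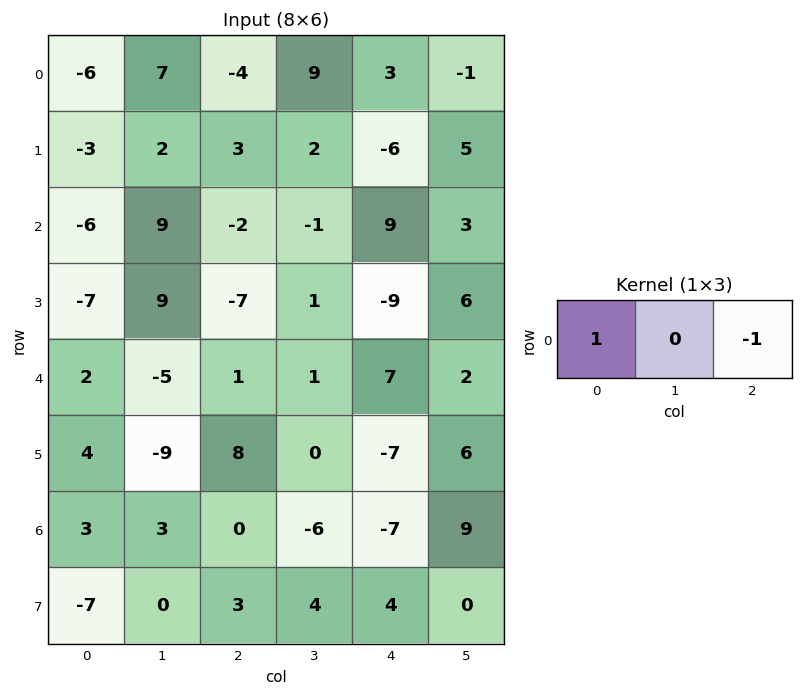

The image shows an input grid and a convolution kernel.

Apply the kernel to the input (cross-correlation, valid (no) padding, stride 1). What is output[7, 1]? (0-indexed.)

-4

The receptive field on the input at this output position is [0 3 4]. Elementwise product with the kernel and sum: 0·1 + 4·-1.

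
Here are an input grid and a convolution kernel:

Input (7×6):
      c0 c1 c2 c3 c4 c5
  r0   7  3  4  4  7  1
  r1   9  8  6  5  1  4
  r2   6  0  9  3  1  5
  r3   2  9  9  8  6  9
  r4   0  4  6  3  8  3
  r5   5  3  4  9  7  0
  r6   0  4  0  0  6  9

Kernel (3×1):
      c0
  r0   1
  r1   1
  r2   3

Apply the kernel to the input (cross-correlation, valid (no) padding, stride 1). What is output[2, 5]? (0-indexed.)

23

The receptive field on the input at this output position is [5 / 9 / 3]. Elementwise product with the kernel and sum: 5·1 + 9·1 + 3·3.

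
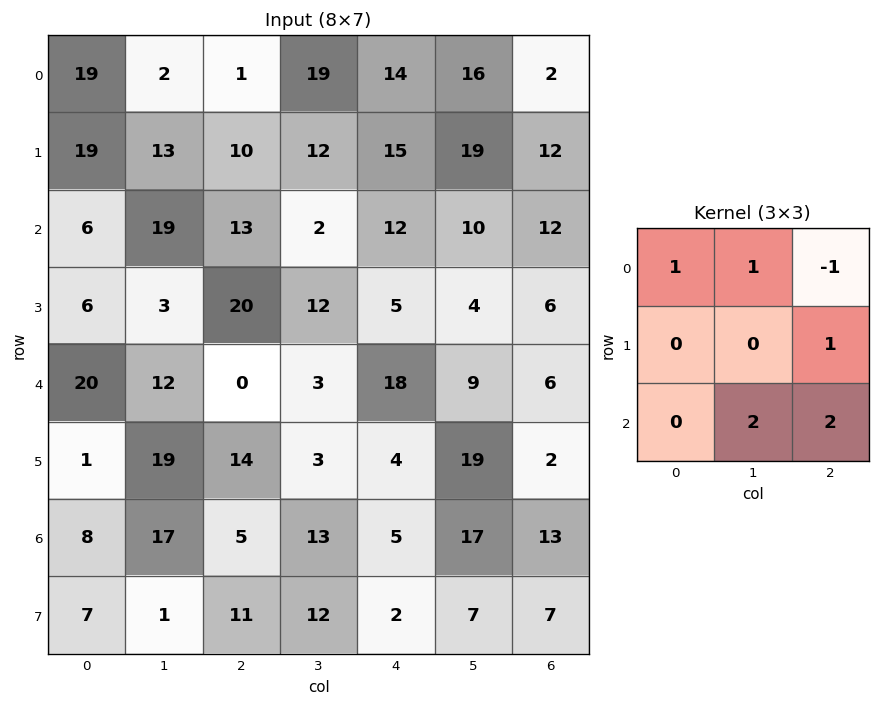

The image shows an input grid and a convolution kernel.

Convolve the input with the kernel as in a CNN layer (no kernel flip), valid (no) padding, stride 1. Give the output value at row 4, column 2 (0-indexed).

The receptive field on the input at this output position is [0 3 18 / 14 3 4 / 5 13 5]. Elementwise product with the kernel and sum: 0·1 + 3·1 + 18·-1 + 4·1 + 13·2 + 5·2.

25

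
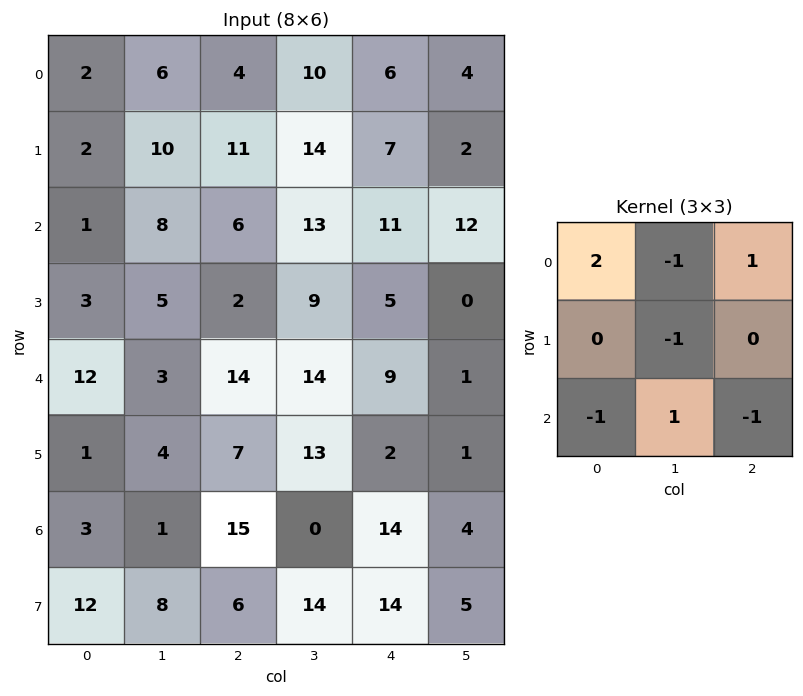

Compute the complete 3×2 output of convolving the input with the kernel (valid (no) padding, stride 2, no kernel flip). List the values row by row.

Output[0,0]: The receptive field on the input at this output position is [2 6 4 / 2 10 11 / 1 8 6]. Elementwise product with the kernel and sum: 2·2 + 6·-1 + 4·1 + 10·-1 + 1·-1 + 8·1 + 6·-1.
Output[0,1]: The receptive field on the input at this output position is [4 10 6 / 11 14 7 / 6 13 11]. Elementwise product with the kernel and sum: 4·2 + 10·-1 + 6·1 + 14·-1 + 6·-1 + 13·1 + 11·-1.

-7 -14
-28 -8
14 -19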